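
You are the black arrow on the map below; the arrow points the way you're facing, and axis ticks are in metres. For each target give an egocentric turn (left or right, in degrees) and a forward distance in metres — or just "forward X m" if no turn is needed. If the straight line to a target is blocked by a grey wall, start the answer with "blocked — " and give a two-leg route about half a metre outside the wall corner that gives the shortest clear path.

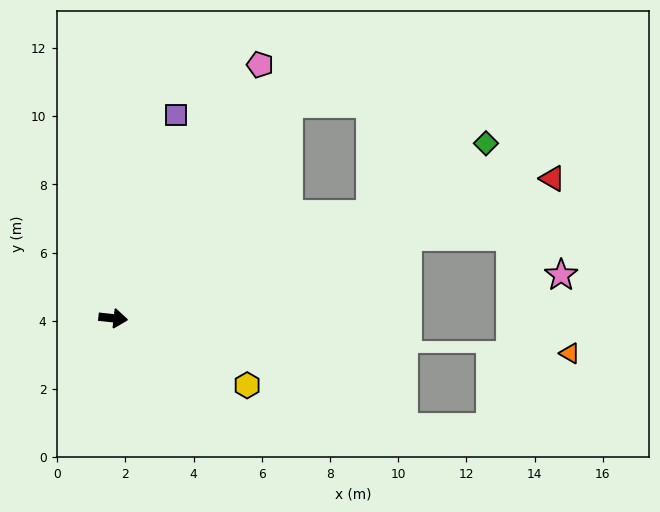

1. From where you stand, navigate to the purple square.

turn left 79°, forward 6.2 m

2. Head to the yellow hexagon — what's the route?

turn right 20°, forward 4.4 m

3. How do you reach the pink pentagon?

turn left 66°, forward 8.6 m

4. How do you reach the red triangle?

turn left 24°, forward 13.5 m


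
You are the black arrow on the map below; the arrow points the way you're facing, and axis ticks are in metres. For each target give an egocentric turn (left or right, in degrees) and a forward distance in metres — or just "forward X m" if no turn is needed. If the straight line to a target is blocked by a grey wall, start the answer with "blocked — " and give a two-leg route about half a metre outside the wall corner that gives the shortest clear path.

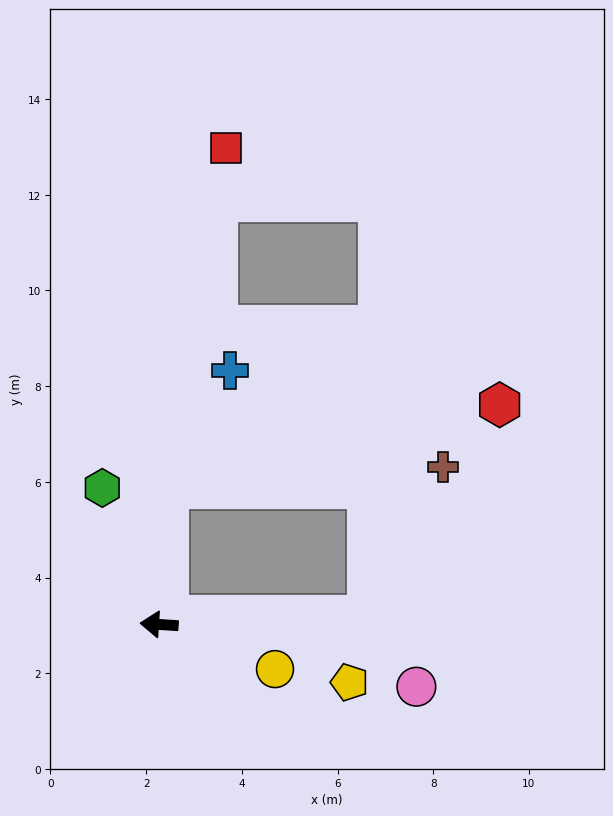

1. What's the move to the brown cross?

blocked — turn right 174°, forward 4.4 m, then turn left 61°, forward 3.5 m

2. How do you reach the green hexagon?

turn right 64°, forward 3.1 m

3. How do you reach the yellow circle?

turn left 163°, forward 2.6 m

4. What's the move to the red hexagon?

blocked — turn right 90°, forward 2.9 m, then turn right 72°, forward 7.1 m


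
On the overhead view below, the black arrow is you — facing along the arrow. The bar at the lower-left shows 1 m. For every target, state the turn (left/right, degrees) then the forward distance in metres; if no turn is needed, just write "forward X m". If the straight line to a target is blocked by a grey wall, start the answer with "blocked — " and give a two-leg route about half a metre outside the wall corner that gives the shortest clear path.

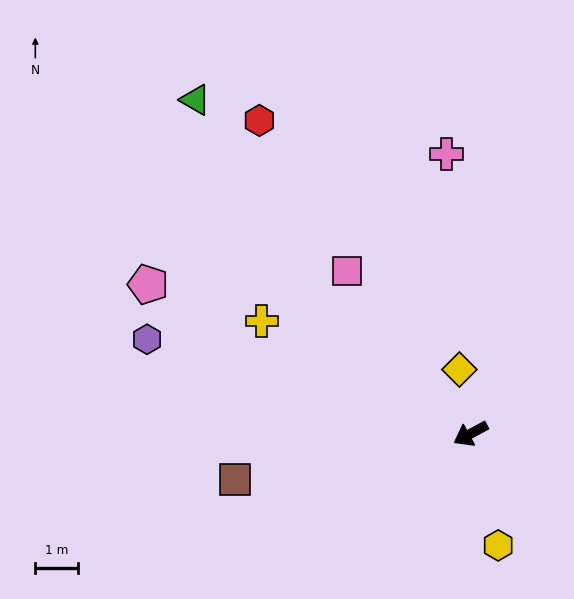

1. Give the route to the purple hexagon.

turn right 45°, forward 7.9 m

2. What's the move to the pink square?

turn right 81°, forward 4.8 m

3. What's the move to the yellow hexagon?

turn left 75°, forward 2.7 m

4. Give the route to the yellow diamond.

turn right 108°, forward 1.5 m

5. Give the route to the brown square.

turn right 17°, forward 5.6 m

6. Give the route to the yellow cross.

turn right 57°, forward 5.6 m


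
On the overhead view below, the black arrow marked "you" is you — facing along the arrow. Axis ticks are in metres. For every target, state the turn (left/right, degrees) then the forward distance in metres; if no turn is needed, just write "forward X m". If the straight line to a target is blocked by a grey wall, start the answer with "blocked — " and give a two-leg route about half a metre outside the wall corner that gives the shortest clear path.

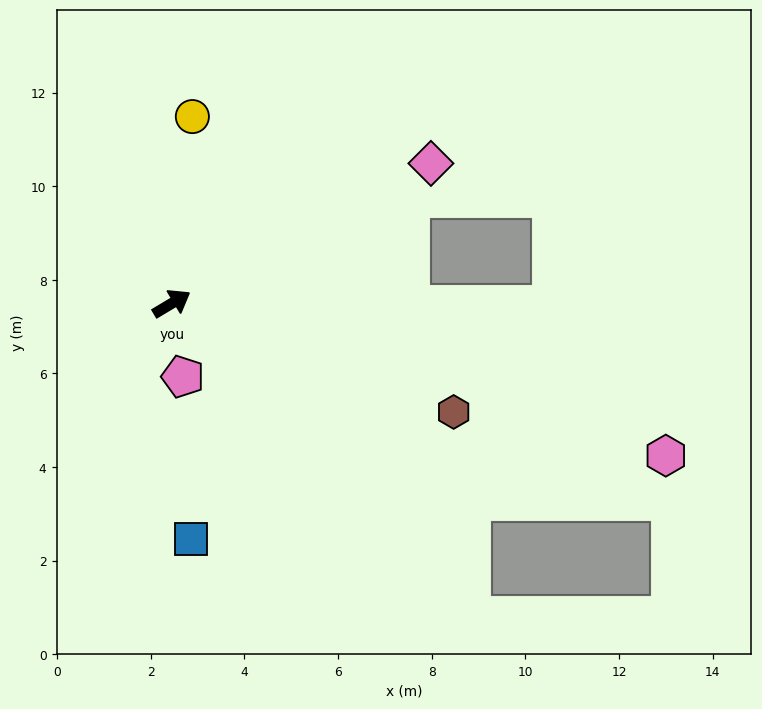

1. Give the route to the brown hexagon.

turn right 52°, forward 6.5 m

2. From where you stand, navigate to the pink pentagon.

turn right 112°, forward 1.6 m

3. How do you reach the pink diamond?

turn right 3°, forward 6.3 m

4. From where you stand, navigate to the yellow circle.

turn left 53°, forward 4.0 m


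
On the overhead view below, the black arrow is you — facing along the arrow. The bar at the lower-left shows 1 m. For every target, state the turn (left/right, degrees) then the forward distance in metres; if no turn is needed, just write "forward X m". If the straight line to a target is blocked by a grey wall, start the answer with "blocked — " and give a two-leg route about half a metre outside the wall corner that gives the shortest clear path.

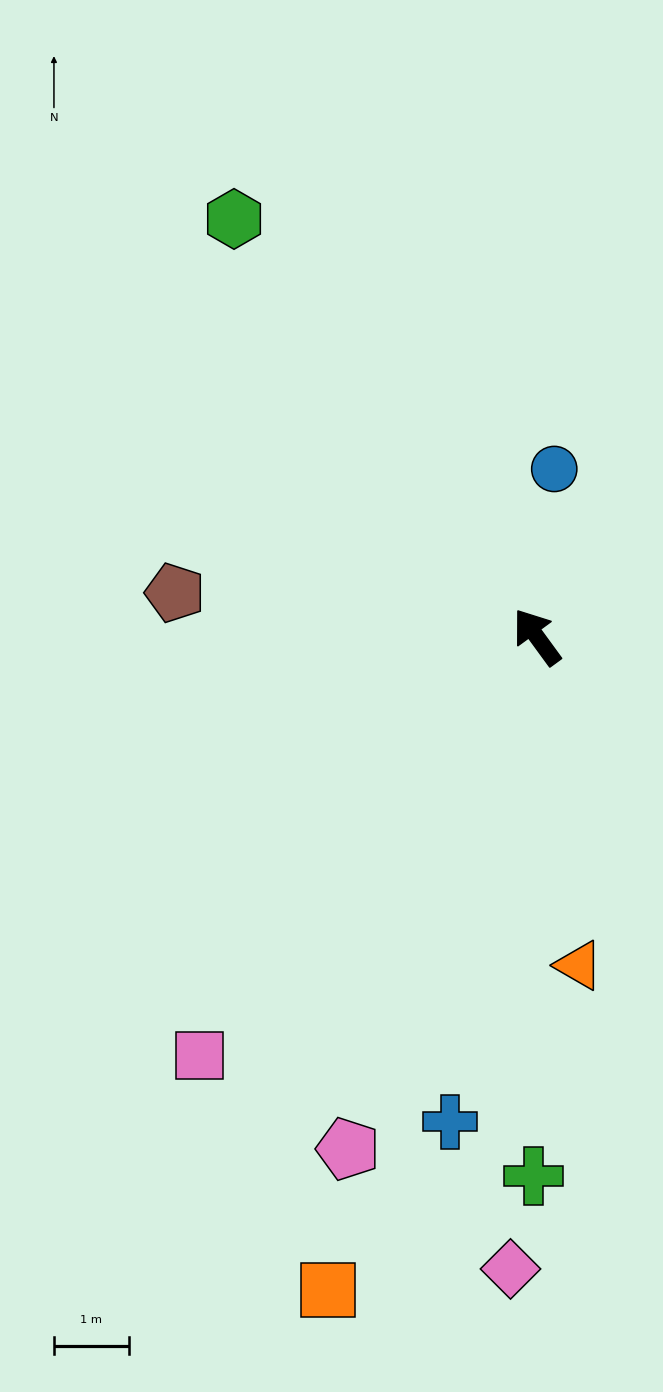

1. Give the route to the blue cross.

turn left 134°, forward 6.6 m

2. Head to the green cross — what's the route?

turn left 144°, forward 7.2 m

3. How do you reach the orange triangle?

turn left 151°, forward 4.4 m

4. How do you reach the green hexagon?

forward 6.9 m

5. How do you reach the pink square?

turn left 105°, forward 7.2 m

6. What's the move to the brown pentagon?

turn left 47°, forward 4.9 m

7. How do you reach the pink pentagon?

turn left 124°, forward 7.3 m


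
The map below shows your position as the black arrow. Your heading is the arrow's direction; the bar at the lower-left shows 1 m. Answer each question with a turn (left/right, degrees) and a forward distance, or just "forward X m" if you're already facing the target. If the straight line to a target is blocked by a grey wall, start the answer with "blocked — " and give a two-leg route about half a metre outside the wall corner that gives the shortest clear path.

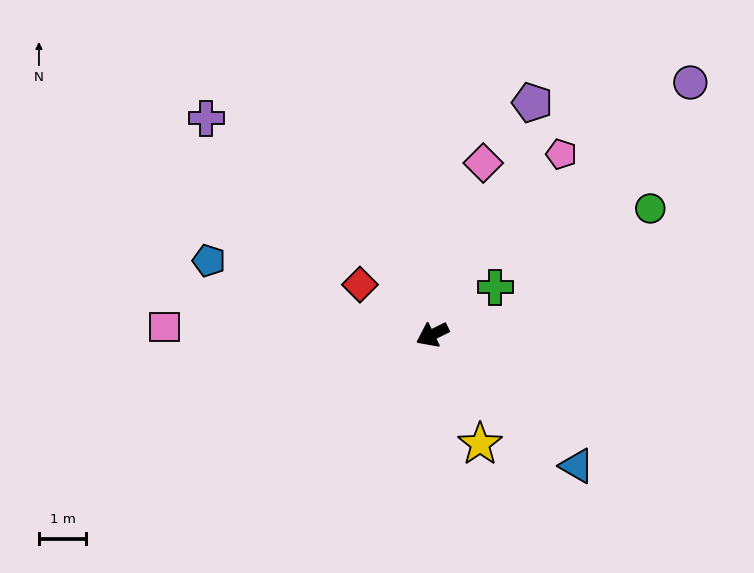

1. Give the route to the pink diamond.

turn right 133°, forward 3.8 m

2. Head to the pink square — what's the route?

turn right 28°, forward 5.7 m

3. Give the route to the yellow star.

turn left 87°, forward 2.5 m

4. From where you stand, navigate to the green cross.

turn right 169°, forward 1.7 m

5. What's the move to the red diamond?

turn right 61°, forward 1.9 m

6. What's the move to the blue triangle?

turn left 112°, forward 4.1 m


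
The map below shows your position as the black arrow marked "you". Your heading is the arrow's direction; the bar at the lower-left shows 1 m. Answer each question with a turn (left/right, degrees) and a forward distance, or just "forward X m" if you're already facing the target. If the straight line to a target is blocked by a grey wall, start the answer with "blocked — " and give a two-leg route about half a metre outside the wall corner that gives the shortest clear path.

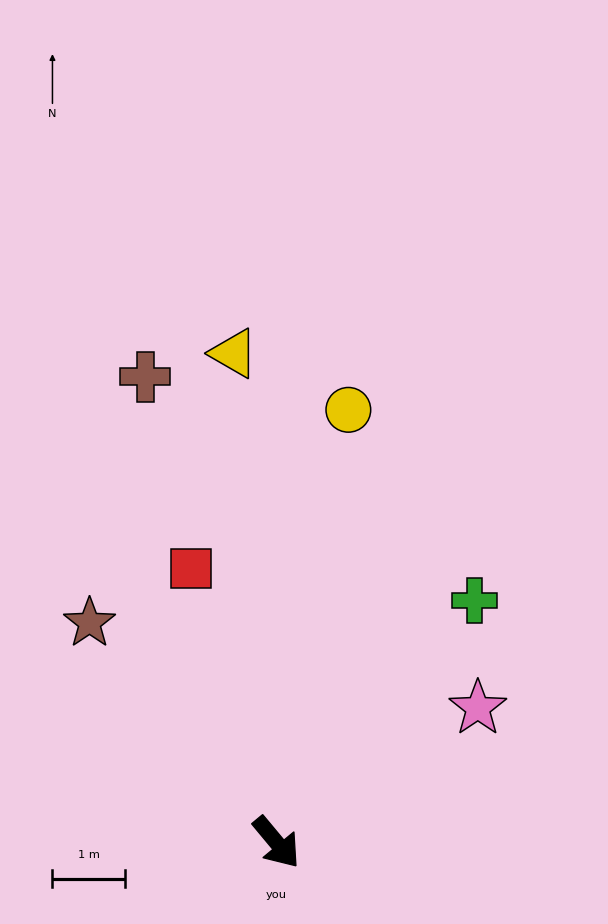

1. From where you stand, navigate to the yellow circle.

turn left 131°, forward 6.1 m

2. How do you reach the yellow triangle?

turn left 145°, forward 6.8 m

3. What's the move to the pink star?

turn left 84°, forward 3.4 m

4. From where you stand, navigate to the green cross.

turn left 101°, forward 4.3 m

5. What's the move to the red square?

turn left 158°, forward 4.0 m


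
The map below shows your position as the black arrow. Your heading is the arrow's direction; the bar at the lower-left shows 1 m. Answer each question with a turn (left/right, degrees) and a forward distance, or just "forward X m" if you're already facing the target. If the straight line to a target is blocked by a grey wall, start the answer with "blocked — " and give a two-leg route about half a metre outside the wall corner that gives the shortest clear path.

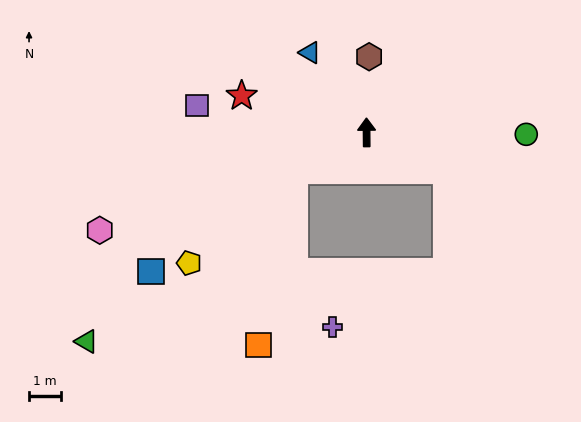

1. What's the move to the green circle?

turn right 91°, forward 5.0 m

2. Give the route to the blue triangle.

turn left 35°, forward 3.0 m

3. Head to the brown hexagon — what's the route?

turn right 2°, forward 2.4 m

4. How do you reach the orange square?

blocked — turn left 118°, forward 2.5 m, then turn left 50°, forward 5.6 m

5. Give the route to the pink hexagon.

turn left 110°, forward 8.9 m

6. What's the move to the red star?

turn left 73°, forward 4.1 m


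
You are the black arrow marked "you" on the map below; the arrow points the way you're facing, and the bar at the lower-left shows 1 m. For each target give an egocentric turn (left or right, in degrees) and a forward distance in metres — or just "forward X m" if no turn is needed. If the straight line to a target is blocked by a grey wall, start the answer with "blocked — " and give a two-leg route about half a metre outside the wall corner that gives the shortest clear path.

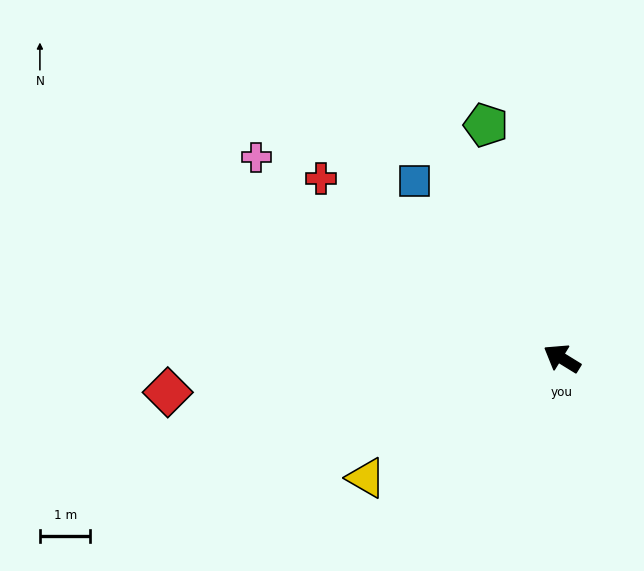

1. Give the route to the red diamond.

turn left 37°, forward 7.8 m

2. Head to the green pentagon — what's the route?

turn right 40°, forward 4.9 m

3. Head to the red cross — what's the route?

turn right 5°, forward 6.0 m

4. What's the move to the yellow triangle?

turn left 63°, forward 4.5 m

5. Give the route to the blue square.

turn right 19°, forward 4.6 m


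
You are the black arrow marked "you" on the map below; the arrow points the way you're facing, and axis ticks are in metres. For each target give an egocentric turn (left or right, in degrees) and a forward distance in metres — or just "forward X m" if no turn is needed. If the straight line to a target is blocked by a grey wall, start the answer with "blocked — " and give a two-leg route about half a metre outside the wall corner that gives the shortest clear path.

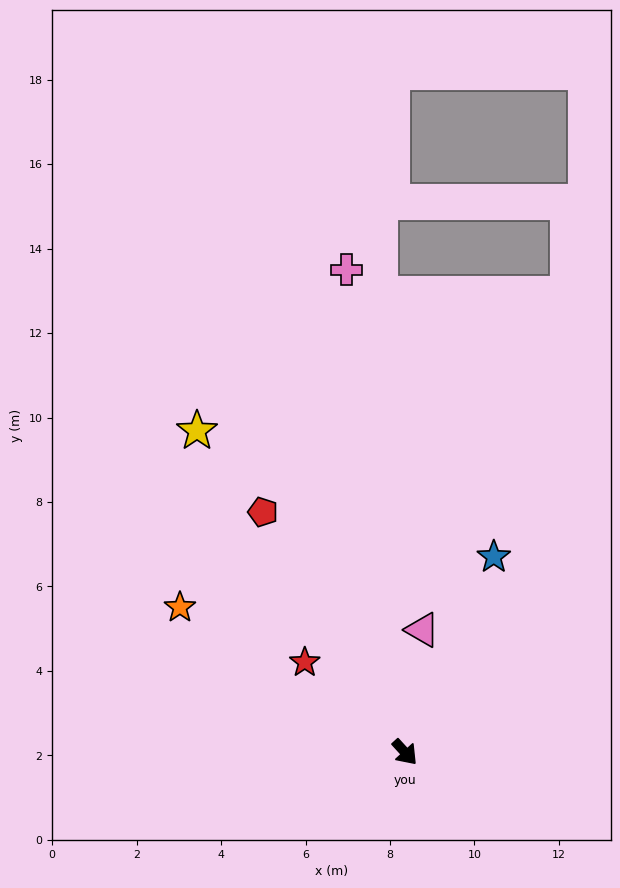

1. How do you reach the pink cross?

turn left 145°, forward 11.5 m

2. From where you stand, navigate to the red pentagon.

turn left 168°, forward 6.6 m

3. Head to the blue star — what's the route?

turn left 113°, forward 5.1 m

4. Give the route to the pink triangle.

turn left 130°, forward 2.9 m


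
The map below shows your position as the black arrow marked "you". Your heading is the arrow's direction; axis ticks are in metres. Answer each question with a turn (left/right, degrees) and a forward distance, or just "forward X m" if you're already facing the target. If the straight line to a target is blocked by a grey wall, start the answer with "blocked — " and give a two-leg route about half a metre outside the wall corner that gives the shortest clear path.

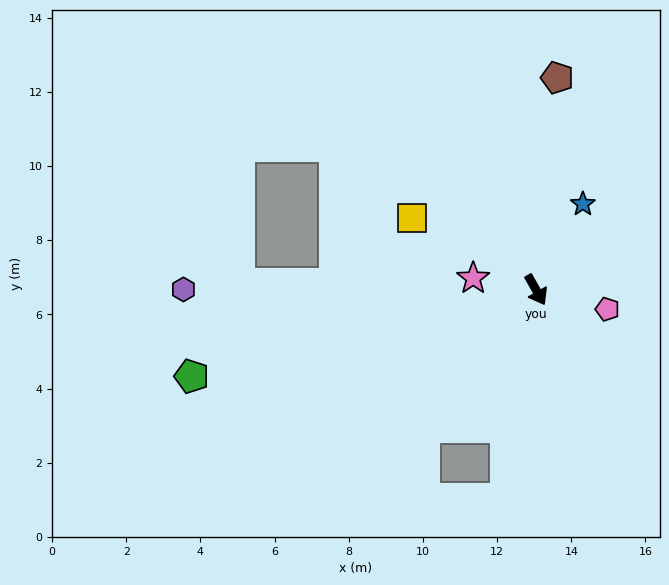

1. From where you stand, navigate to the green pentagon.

turn right 105°, forward 9.6 m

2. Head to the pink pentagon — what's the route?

turn left 45°, forward 2.0 m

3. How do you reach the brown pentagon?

turn left 145°, forward 5.7 m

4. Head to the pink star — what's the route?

turn right 130°, forward 1.7 m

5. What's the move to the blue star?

turn left 122°, forward 2.6 m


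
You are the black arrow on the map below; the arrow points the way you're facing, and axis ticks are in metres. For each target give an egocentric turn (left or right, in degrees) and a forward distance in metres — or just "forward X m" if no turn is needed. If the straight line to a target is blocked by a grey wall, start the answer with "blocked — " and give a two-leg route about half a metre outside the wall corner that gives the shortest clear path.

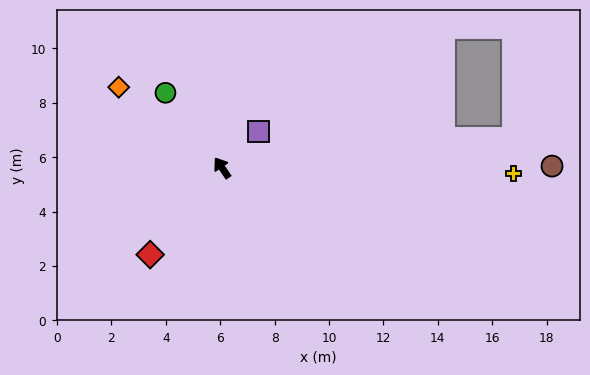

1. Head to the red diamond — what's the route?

turn left 106°, forward 4.1 m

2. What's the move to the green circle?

turn left 3°, forward 3.5 m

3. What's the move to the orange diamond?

turn left 18°, forward 4.8 m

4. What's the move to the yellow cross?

turn right 125°, forward 10.7 m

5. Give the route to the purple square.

turn right 79°, forward 1.9 m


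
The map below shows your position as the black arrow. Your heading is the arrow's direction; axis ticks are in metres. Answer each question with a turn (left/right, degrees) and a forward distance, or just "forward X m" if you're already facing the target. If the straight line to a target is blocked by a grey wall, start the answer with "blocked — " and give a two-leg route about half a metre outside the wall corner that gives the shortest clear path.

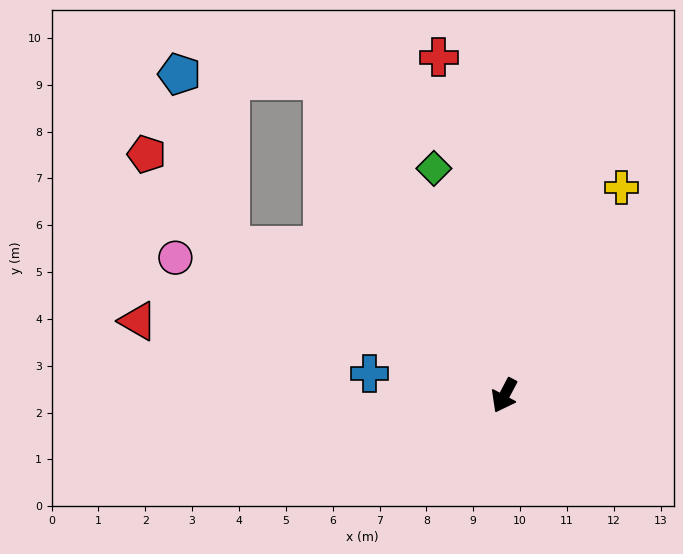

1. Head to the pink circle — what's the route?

turn right 85°, forward 7.6 m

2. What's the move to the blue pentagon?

blocked — turn right 91°, forward 6.7 m, then turn right 45°, forward 3.8 m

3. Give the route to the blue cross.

turn right 71°, forward 2.9 m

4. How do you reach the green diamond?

turn right 135°, forward 5.1 m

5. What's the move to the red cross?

turn right 141°, forward 7.4 m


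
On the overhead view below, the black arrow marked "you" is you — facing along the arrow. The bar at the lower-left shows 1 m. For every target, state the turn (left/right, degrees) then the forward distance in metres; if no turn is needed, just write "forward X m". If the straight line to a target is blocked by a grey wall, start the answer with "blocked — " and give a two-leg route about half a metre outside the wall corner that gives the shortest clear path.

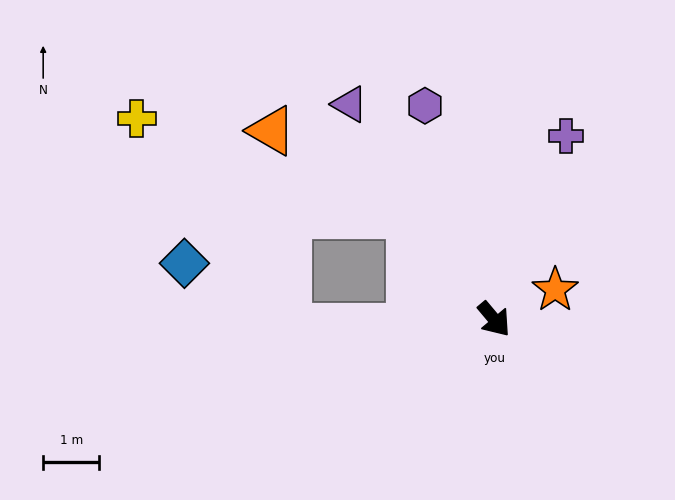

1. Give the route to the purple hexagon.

turn left 158°, forward 4.0 m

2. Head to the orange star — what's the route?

turn left 76°, forward 1.2 m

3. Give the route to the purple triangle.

turn left 174°, forward 4.6 m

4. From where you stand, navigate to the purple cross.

turn left 119°, forward 3.5 m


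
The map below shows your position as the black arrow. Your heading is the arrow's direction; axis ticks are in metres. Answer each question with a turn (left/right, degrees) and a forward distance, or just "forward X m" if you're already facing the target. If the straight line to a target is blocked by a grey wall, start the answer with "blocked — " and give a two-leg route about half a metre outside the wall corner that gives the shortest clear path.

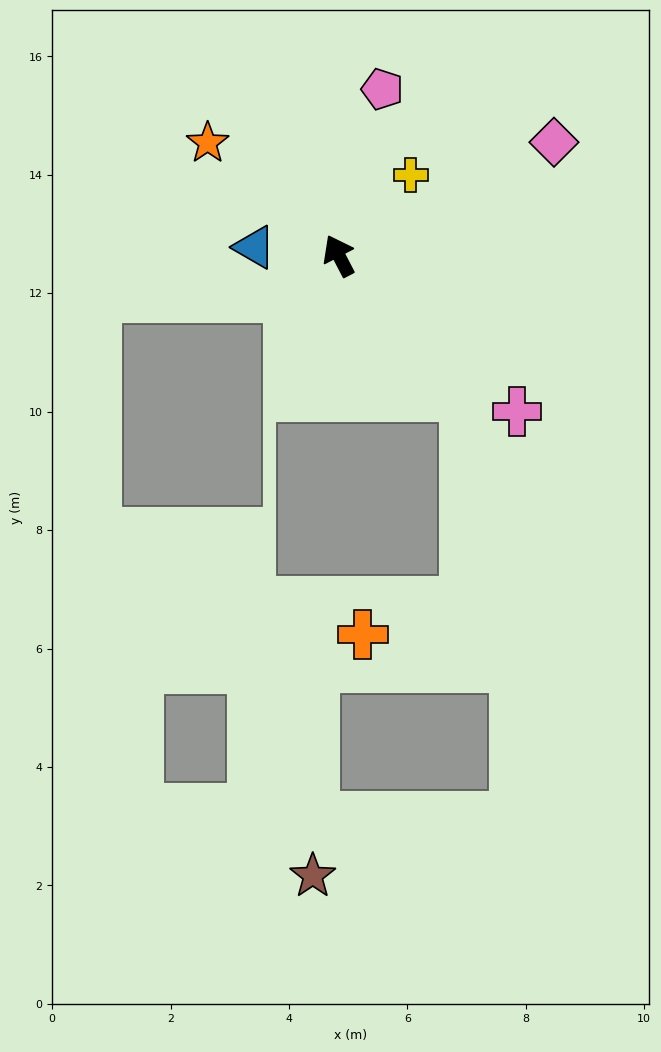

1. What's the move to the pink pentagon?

turn right 42°, forward 2.9 m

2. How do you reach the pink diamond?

turn right 90°, forward 4.1 m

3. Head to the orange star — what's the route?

turn left 22°, forward 2.9 m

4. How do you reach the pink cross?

turn right 159°, forward 4.0 m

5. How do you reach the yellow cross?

turn right 69°, forward 1.8 m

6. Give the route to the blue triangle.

turn left 57°, forward 1.4 m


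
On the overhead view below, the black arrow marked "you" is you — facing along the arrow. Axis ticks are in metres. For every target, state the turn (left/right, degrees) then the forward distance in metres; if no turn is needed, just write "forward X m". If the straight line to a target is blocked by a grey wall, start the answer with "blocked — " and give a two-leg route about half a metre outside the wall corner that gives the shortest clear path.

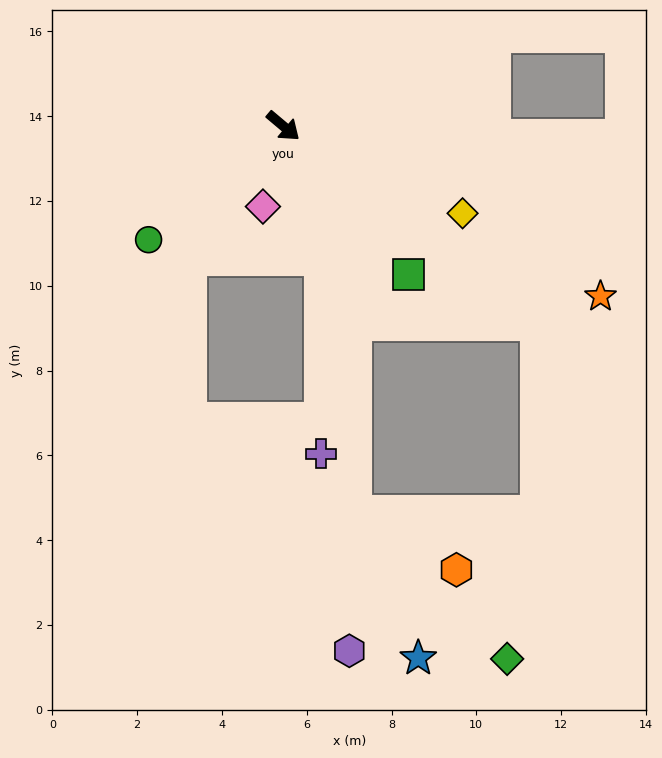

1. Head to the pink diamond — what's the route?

turn right 64°, forward 2.0 m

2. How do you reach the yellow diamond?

turn left 14°, forward 4.7 m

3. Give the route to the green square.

turn right 10°, forward 4.6 m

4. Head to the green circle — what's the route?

turn right 100°, forward 4.2 m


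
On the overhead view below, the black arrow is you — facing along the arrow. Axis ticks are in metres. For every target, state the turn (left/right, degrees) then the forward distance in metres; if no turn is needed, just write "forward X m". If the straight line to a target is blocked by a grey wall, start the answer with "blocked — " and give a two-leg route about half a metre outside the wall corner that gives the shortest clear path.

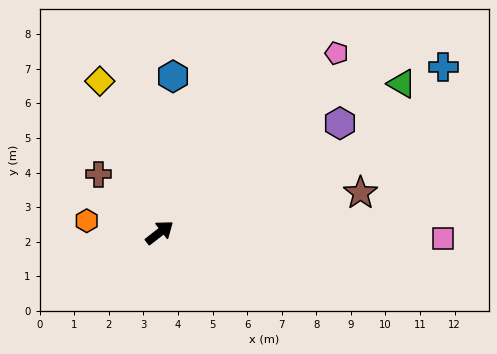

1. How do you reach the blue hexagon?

turn left 47°, forward 4.5 m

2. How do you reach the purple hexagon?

turn right 7°, forward 6.1 m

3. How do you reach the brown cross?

turn left 98°, forward 2.4 m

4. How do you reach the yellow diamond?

turn left 74°, forward 4.7 m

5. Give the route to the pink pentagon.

turn left 8°, forward 7.3 m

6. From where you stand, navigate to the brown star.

turn right 27°, forward 5.9 m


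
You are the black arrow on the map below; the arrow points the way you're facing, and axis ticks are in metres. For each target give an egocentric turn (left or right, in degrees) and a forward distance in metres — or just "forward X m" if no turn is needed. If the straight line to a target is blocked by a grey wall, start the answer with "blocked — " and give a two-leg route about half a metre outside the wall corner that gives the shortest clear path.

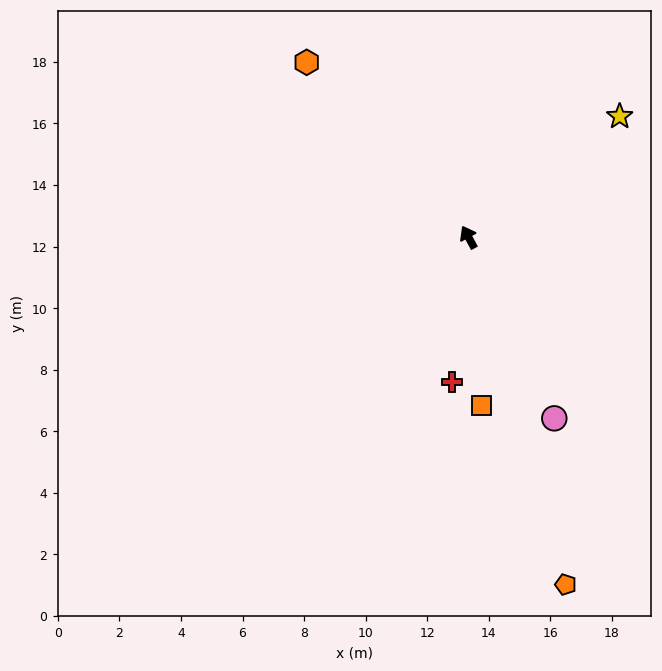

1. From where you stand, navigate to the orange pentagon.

turn left 167°, forward 11.7 m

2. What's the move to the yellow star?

turn right 80°, forward 6.3 m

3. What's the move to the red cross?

turn left 145°, forward 4.7 m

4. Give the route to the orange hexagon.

turn left 14°, forward 7.7 m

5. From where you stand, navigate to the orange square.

turn left 156°, forward 5.5 m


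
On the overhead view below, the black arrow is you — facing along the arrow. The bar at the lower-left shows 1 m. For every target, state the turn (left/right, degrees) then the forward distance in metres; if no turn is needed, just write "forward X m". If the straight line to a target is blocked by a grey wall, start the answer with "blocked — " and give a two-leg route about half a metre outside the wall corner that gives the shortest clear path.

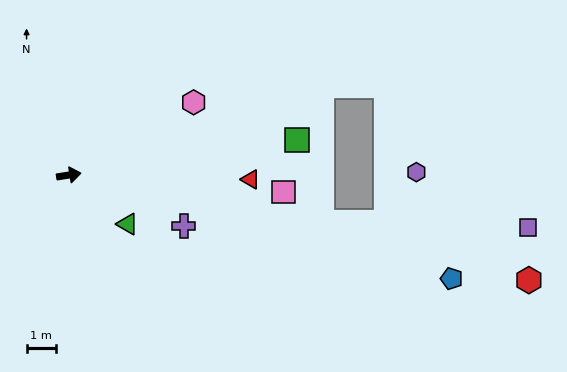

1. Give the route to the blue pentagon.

turn right 24°, forward 13.6 m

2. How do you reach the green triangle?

turn right 49°, forward 2.6 m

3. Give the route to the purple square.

blocked — turn right 19°, forward 8.9 m, then turn left 9°, forward 7.1 m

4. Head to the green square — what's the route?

forward 7.9 m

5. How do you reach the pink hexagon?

turn left 21°, forward 5.0 m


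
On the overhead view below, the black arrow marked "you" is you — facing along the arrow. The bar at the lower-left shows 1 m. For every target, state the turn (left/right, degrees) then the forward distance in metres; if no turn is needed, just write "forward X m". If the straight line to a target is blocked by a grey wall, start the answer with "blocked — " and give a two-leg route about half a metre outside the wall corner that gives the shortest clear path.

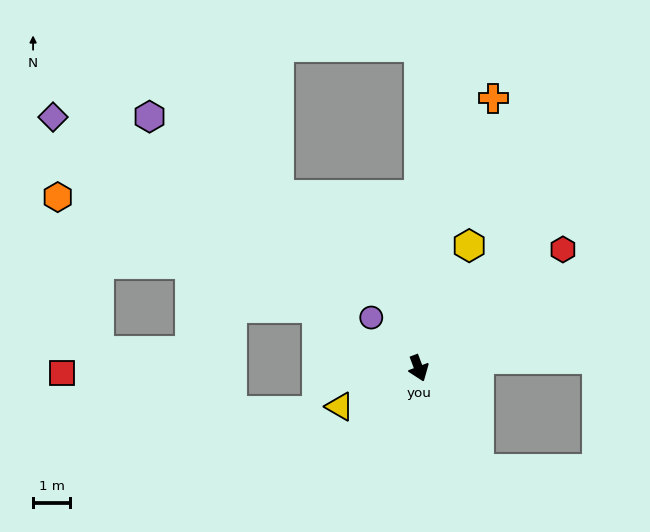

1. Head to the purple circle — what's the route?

turn right 158°, forward 1.9 m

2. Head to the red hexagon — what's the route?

turn left 109°, forward 5.0 m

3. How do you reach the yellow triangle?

turn right 85°, forward 2.4 m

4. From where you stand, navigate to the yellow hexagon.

turn left 137°, forward 3.6 m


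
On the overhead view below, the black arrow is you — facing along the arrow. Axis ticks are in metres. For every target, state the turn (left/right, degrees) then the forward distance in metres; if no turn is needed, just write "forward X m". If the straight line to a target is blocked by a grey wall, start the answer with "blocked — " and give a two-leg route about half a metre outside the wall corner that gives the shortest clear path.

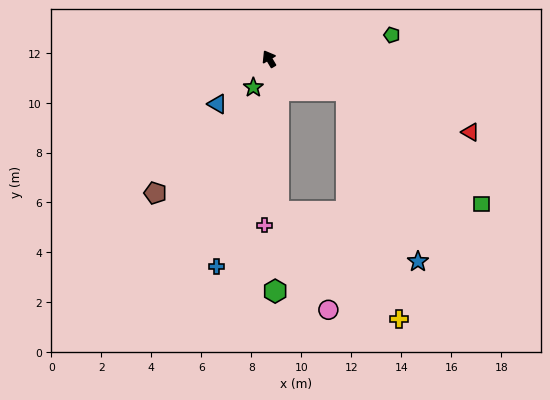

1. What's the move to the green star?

turn left 121°, forward 1.3 m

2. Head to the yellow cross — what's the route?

blocked — turn left 153°, forward 6.1 m, then turn left 45°, forward 6.5 m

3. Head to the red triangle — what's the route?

turn right 141°, forward 8.6 m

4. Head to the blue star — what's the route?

blocked — turn right 143°, forward 3.3 m, then turn right 45°, forward 7.4 m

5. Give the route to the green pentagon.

turn right 110°, forward 5.0 m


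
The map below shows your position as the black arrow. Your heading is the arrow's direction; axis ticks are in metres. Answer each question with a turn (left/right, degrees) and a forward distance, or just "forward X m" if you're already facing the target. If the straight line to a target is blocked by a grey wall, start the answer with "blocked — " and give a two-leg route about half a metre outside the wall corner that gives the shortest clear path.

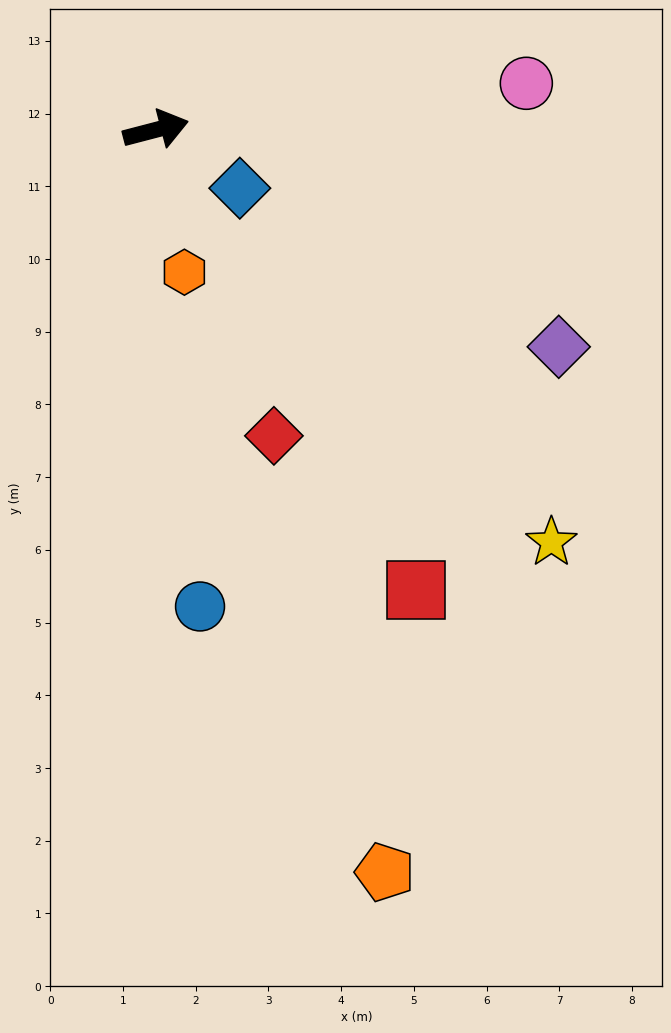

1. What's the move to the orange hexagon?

turn right 93°, forward 2.0 m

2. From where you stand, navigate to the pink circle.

turn right 7°, forward 5.1 m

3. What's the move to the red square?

turn right 75°, forward 7.3 m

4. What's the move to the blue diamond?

turn right 49°, forward 1.4 m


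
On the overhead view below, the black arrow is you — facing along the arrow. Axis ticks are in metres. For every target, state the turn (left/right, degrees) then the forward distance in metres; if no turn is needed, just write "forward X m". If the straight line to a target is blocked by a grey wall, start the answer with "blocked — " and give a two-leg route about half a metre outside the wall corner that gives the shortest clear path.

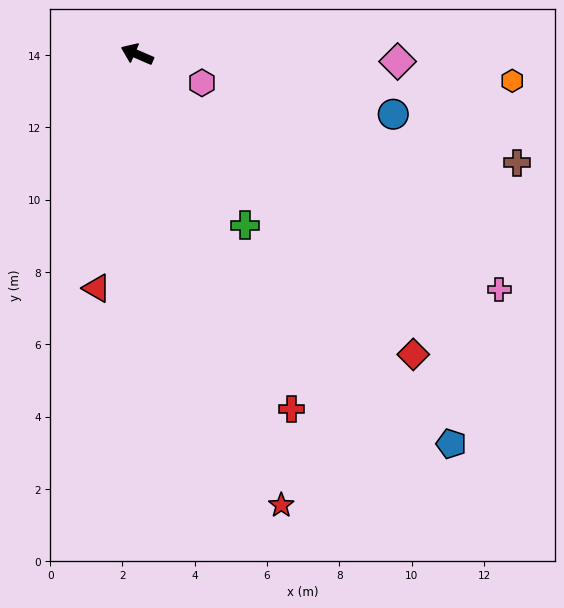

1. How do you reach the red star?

turn left 131°, forward 13.1 m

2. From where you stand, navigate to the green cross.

turn left 146°, forward 5.6 m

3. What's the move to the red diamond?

turn left 156°, forward 11.3 m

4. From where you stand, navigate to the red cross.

turn left 137°, forward 10.7 m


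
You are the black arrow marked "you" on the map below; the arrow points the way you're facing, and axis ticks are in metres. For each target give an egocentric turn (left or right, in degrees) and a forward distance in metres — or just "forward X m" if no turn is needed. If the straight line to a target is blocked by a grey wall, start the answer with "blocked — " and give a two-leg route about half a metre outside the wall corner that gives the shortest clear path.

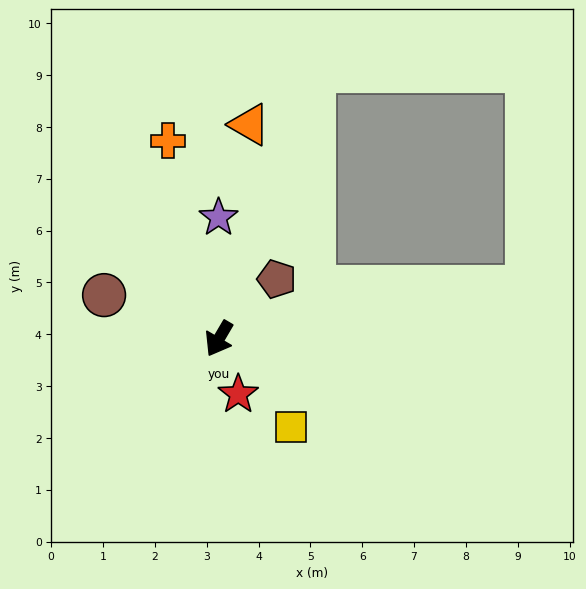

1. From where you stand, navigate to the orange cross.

turn right 135°, forward 3.9 m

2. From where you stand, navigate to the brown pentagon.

turn left 166°, forward 1.6 m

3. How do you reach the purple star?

turn right 149°, forward 2.3 m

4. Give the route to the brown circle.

turn right 80°, forward 2.4 m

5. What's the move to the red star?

turn left 50°, forward 1.1 m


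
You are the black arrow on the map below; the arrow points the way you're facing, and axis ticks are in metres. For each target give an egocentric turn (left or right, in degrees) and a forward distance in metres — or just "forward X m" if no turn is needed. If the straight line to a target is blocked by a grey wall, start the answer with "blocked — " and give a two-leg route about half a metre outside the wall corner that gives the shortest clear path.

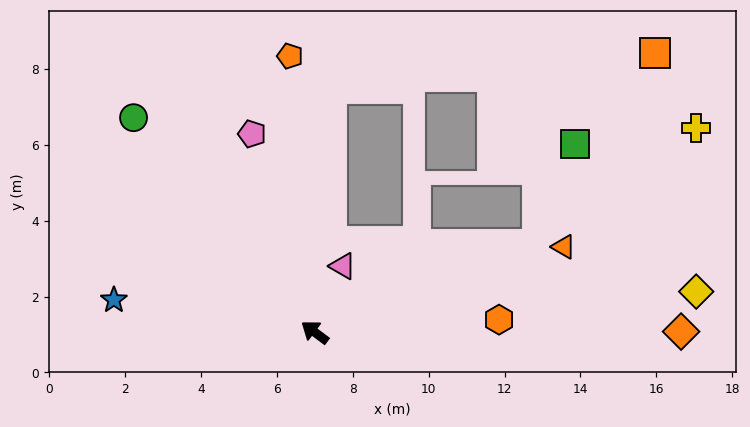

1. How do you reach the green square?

blocked — turn right 122°, forward 6.3 m, then turn left 49°, forward 2.8 m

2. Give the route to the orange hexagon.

turn right 139°, forward 4.9 m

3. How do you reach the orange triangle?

turn right 124°, forward 6.9 m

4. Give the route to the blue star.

turn left 28°, forward 5.4 m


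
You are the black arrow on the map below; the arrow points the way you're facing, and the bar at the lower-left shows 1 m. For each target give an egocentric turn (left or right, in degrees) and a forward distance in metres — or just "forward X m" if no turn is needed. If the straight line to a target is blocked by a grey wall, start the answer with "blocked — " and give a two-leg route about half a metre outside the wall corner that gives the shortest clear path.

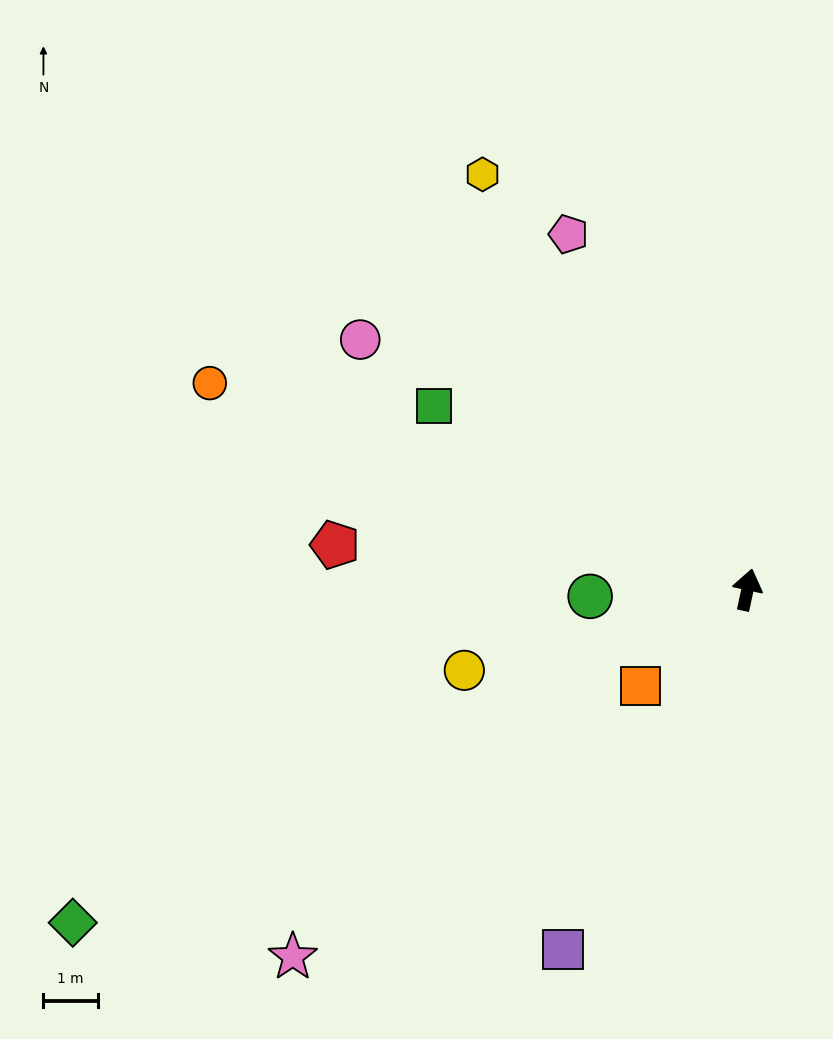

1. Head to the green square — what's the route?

turn left 72°, forward 6.7 m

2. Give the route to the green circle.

turn left 105°, forward 2.9 m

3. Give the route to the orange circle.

turn left 81°, forward 10.7 m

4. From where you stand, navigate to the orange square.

turn left 144°, forward 2.7 m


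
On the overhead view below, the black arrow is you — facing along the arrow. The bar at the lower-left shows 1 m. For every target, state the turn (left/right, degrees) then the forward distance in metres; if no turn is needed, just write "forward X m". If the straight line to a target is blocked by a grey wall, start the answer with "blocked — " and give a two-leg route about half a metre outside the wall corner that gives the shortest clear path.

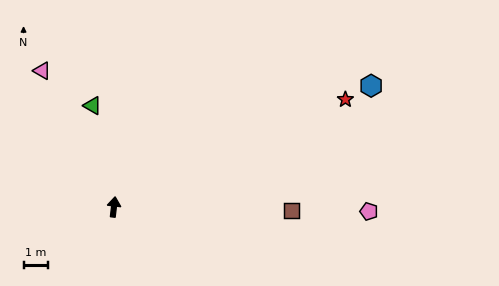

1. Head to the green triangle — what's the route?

turn left 19°, forward 4.2 m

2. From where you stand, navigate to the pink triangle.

turn left 34°, forward 6.3 m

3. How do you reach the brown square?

turn right 84°, forward 7.3 m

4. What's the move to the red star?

turn right 58°, forward 10.4 m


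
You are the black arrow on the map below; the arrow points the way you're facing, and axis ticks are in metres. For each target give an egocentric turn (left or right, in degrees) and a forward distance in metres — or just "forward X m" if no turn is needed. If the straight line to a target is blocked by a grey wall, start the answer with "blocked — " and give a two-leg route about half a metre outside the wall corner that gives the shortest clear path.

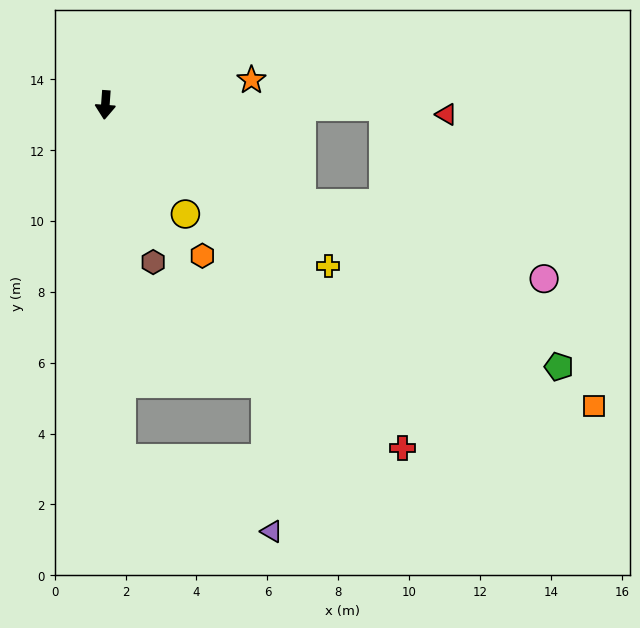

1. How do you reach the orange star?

turn left 104°, forward 4.2 m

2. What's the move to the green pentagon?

turn left 64°, forward 14.8 m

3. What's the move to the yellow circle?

turn left 40°, forward 3.8 m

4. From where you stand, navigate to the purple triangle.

blocked — turn left 7°, forward 10.0 m, then turn left 62°, forward 4.7 m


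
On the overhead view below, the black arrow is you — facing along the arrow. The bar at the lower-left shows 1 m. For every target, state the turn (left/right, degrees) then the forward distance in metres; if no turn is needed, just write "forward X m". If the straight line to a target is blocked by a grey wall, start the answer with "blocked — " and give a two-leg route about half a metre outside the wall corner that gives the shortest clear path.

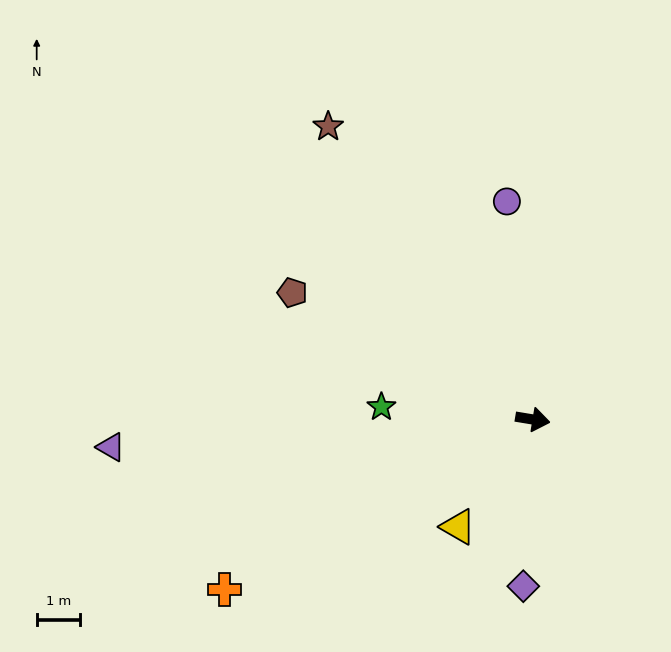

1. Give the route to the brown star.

turn left 134°, forward 8.2 m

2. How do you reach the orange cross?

turn right 142°, forward 8.0 m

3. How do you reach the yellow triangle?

turn right 115°, forward 3.0 m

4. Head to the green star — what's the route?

turn right 175°, forward 3.5 m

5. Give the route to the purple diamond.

turn right 84°, forward 3.8 m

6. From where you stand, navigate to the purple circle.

turn left 106°, forward 5.0 m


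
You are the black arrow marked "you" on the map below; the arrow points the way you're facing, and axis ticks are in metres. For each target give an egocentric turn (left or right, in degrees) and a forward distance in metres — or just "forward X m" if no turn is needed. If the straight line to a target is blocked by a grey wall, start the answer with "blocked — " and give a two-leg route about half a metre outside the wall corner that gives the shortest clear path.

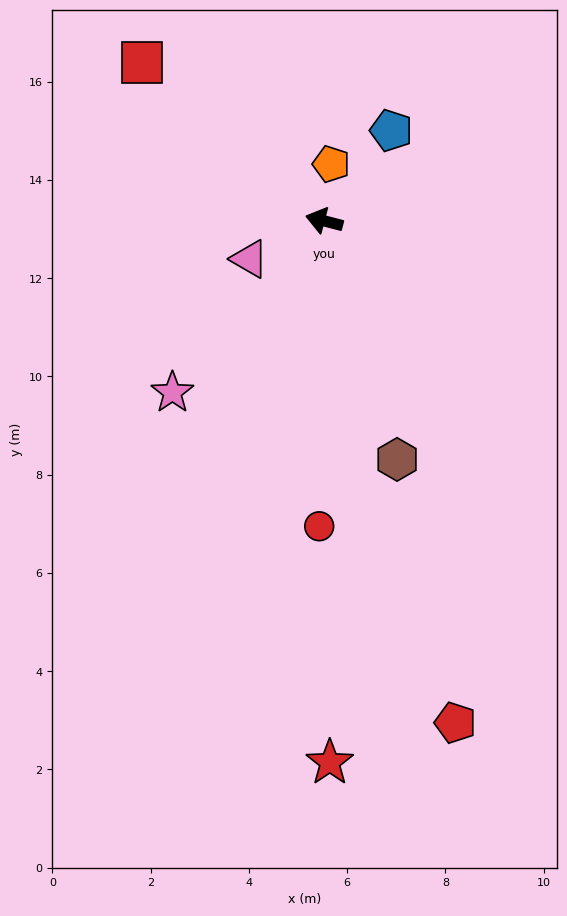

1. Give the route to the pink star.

turn left 63°, forward 4.7 m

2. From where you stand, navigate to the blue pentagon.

turn right 112°, forward 2.3 m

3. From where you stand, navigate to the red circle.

turn left 104°, forward 6.2 m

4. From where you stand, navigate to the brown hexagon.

turn left 122°, forward 5.1 m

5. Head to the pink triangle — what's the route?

turn left 42°, forward 1.7 m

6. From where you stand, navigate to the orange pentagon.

turn right 82°, forward 1.2 m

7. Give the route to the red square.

turn right 26°, forward 4.9 m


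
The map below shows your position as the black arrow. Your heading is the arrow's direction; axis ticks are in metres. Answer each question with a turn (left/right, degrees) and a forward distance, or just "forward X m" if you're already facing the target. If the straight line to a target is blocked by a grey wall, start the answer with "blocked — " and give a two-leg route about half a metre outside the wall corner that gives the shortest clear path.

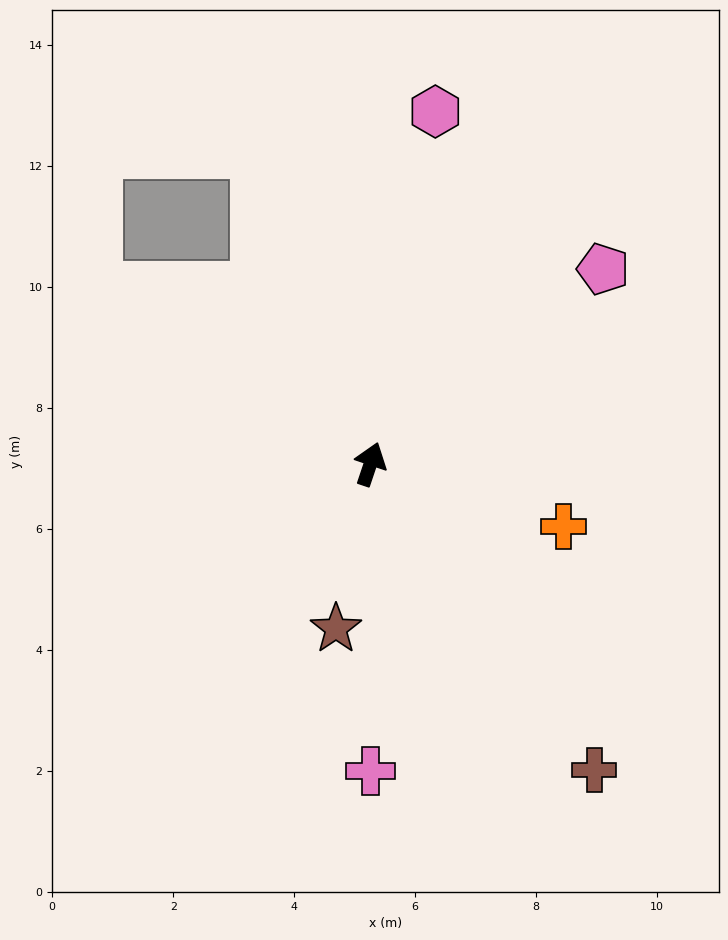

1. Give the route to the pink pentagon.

turn right 31°, forward 5.0 m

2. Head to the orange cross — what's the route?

turn right 89°, forward 3.4 m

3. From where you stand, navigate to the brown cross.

turn right 125°, forward 6.3 m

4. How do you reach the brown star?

turn right 173°, forward 2.8 m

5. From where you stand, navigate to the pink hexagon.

turn left 8°, forward 5.9 m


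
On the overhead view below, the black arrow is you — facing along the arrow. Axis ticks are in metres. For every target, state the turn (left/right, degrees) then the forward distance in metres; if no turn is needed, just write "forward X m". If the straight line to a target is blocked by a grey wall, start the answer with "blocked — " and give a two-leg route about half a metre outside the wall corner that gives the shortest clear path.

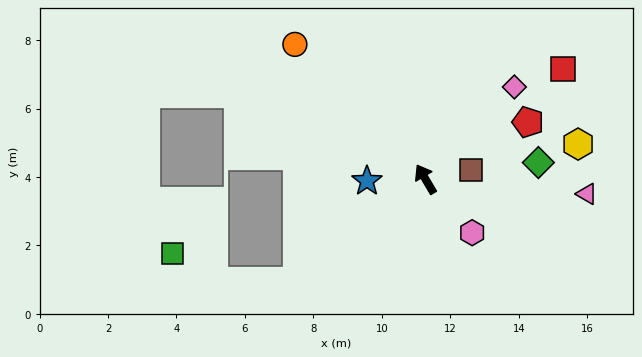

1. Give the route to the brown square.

turn right 110°, forward 1.4 m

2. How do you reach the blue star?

turn left 61°, forward 1.7 m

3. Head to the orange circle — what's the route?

turn left 14°, forward 5.5 m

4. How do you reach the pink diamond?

turn right 75°, forward 3.7 m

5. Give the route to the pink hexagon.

turn right 170°, forward 2.1 m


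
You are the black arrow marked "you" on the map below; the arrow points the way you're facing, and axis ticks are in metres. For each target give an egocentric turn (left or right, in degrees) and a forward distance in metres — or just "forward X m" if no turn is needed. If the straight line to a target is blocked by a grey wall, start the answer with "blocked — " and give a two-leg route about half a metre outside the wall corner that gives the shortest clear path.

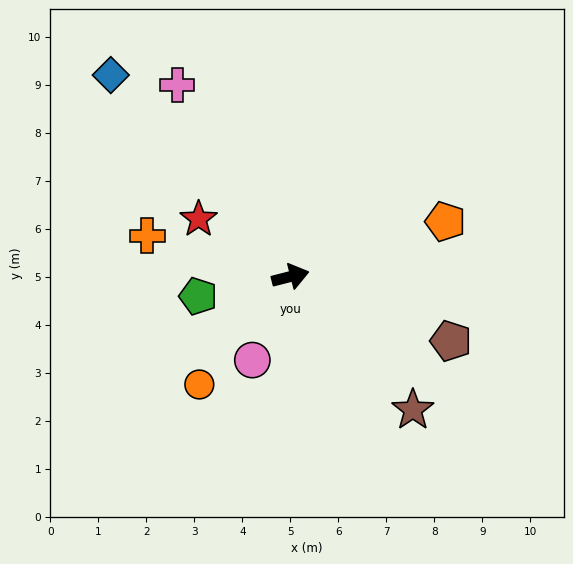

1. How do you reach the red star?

turn left 134°, forward 2.3 m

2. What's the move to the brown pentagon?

turn right 36°, forward 3.6 m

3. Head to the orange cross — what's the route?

turn left 150°, forward 3.1 m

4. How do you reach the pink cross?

turn left 106°, forward 4.6 m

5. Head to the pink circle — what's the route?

turn right 129°, forward 1.9 m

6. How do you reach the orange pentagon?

turn left 5°, forward 3.4 m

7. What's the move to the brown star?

turn right 62°, forward 3.8 m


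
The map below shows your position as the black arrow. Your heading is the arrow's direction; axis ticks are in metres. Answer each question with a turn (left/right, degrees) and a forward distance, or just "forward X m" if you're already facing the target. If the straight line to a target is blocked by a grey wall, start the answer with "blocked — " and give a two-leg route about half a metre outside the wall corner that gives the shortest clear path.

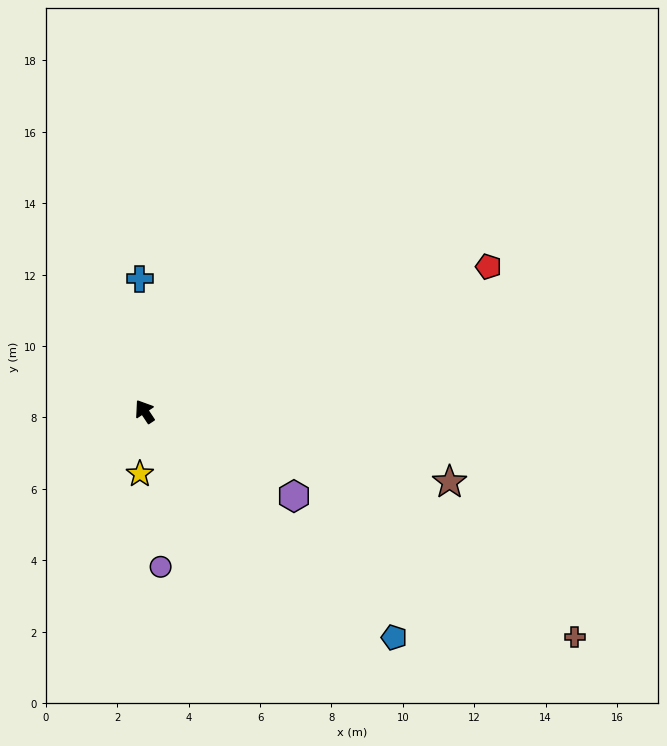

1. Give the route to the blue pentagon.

turn right 166°, forward 9.4 m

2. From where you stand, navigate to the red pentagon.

turn right 101°, forward 10.5 m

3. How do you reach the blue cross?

turn right 32°, forward 3.7 m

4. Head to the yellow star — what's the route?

turn left 142°, forward 1.8 m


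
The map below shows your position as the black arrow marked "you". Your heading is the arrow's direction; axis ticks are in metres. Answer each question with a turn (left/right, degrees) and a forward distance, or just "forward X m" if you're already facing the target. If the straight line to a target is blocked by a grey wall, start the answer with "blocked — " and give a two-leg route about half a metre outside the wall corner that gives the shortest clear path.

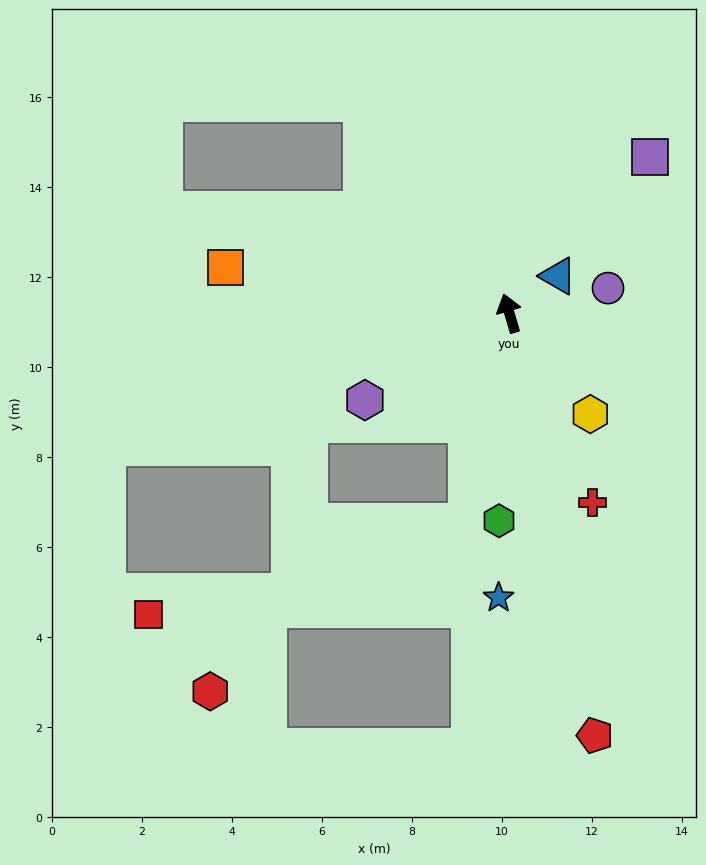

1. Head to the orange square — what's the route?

turn left 65°, forward 6.4 m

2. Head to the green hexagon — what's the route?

turn left 161°, forward 4.6 m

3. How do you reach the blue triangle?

turn right 69°, forward 1.4 m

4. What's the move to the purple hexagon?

turn left 105°, forward 3.7 m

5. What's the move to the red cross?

turn right 173°, forward 4.6 m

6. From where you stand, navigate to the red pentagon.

turn left 175°, forward 9.6 m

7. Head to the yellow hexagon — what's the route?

turn right 158°, forward 2.9 m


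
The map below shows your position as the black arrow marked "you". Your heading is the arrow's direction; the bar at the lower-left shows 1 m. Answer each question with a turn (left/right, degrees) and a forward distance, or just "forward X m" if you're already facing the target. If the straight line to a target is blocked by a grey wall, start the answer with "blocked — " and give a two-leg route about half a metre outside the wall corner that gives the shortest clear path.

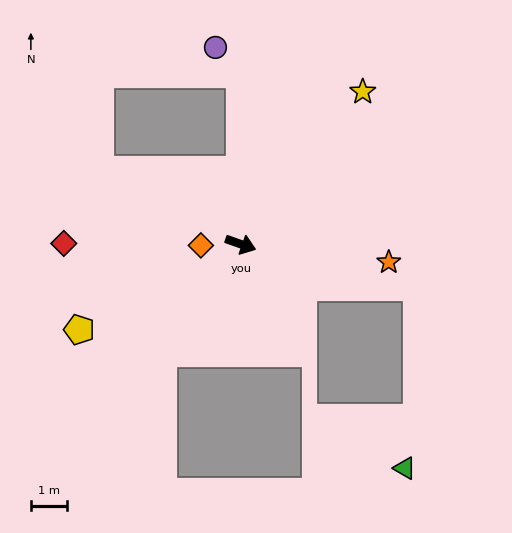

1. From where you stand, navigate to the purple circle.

blocked — turn left 109°, forward 4.7 m, then turn left 45°, forward 1.0 m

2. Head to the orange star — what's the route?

turn left 13°, forward 4.1 m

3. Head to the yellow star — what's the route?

turn left 71°, forward 5.4 m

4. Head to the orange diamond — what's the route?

turn right 159°, forward 1.1 m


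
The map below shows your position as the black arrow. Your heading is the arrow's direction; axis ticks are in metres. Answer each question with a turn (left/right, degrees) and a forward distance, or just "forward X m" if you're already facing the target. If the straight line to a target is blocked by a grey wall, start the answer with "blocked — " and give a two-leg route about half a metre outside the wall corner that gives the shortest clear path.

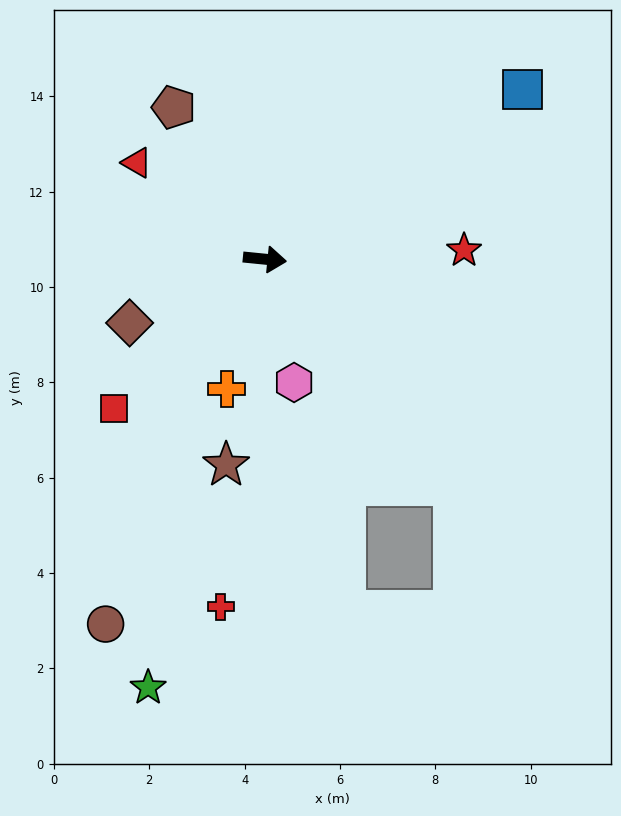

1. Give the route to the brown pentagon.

turn left 127°, forward 3.7 m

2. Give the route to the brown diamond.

turn right 149°, forward 3.1 m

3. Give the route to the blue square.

turn left 39°, forward 6.5 m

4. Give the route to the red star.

turn left 8°, forward 4.2 m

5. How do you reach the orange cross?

turn right 101°, forward 2.8 m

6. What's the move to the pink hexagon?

turn right 71°, forward 2.7 m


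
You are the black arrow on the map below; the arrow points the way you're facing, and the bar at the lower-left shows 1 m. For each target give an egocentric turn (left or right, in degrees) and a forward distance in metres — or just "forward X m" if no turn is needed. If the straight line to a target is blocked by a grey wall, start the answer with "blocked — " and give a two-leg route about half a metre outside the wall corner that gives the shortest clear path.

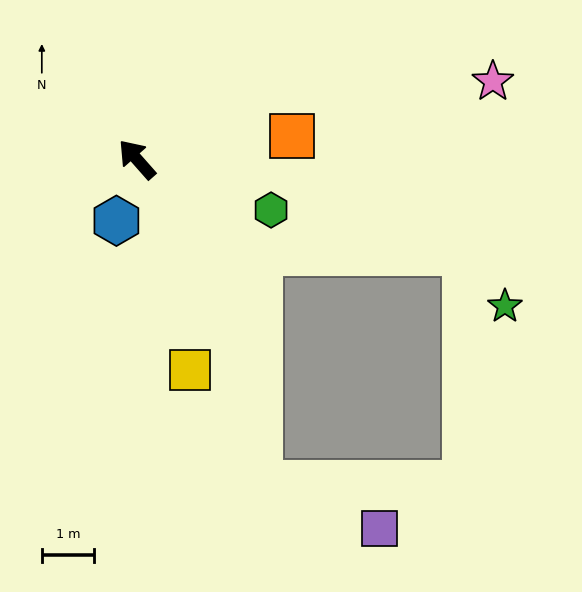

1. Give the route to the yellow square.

turn left 153°, forward 4.1 m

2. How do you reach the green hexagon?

turn right 152°, forward 2.7 m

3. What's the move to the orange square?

turn right 123°, forward 3.0 m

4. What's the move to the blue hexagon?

turn left 120°, forward 1.2 m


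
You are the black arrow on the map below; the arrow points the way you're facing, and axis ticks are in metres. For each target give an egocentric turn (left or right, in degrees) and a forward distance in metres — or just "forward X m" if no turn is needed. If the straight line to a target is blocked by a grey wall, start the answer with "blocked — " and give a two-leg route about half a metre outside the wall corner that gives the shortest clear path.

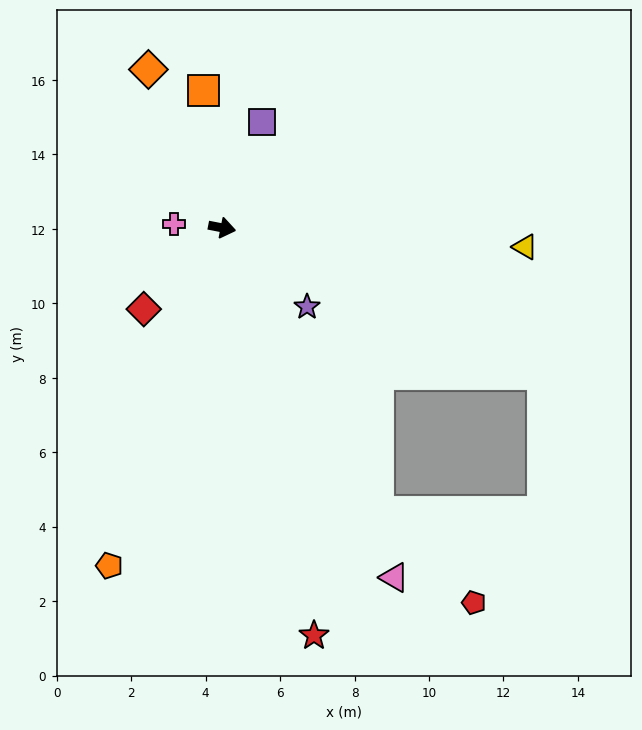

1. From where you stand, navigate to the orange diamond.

turn left 126°, forward 4.7 m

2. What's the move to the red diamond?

turn right 123°, forward 3.0 m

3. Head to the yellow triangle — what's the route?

turn left 7°, forward 8.2 m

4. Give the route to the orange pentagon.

turn right 97°, forward 9.6 m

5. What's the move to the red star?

turn right 66°, forward 11.2 m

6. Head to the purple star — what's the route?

turn right 32°, forward 3.1 m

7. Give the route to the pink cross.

turn right 174°, forward 1.3 m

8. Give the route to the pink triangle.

turn right 53°, forward 10.5 m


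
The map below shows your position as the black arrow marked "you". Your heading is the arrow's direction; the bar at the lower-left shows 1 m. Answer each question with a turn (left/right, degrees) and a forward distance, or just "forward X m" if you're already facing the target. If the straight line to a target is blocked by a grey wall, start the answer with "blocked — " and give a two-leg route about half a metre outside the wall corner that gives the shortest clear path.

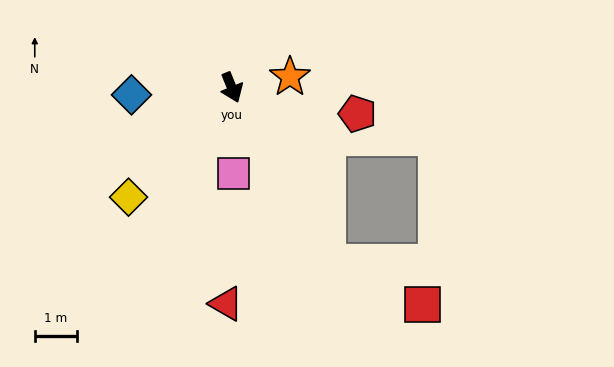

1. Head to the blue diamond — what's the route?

turn right 108°, forward 2.4 m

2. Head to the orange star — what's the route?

turn left 78°, forward 1.4 m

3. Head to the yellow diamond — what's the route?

turn right 66°, forward 3.6 m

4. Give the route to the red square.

blocked — turn left 7°, forward 4.7 m, then turn left 36°, forward 2.5 m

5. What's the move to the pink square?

turn right 21°, forward 2.0 m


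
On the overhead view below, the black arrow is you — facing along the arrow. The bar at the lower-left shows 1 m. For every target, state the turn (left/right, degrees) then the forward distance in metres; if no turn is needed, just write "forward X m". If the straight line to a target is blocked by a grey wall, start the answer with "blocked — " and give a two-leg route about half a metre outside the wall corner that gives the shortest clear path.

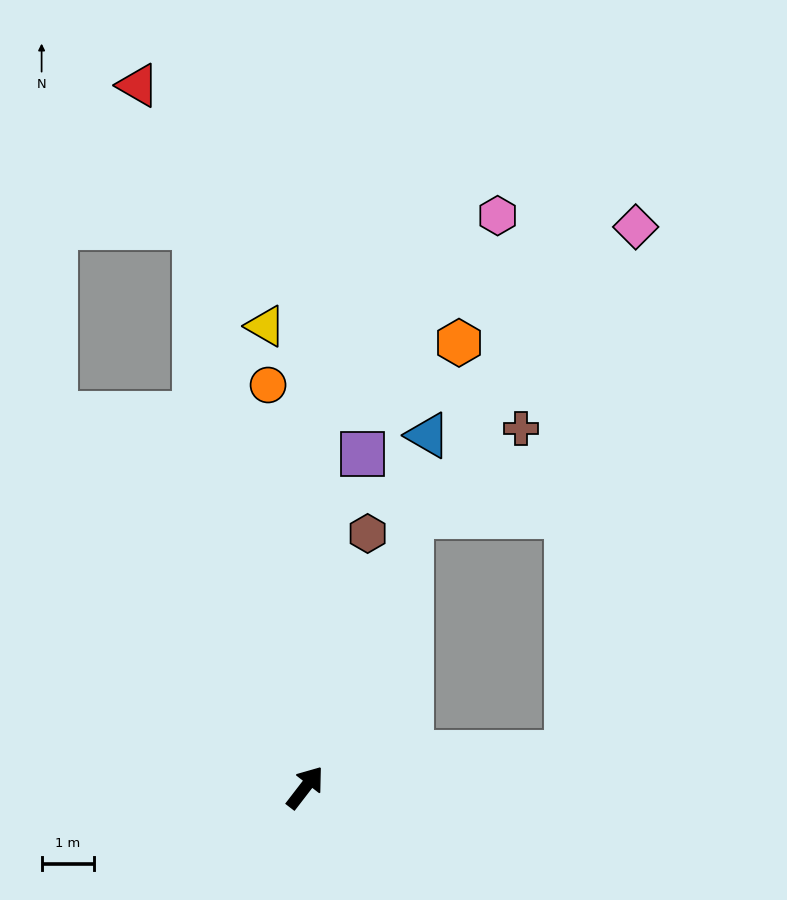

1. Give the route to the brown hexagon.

turn left 24°, forward 5.0 m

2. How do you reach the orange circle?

turn left 43°, forward 7.8 m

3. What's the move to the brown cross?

blocked — turn left 16°, forward 5.6 m, then turn right 30°, forward 2.7 m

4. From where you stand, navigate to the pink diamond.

blocked — turn left 16°, forward 5.6 m, then turn right 16°, forward 7.1 m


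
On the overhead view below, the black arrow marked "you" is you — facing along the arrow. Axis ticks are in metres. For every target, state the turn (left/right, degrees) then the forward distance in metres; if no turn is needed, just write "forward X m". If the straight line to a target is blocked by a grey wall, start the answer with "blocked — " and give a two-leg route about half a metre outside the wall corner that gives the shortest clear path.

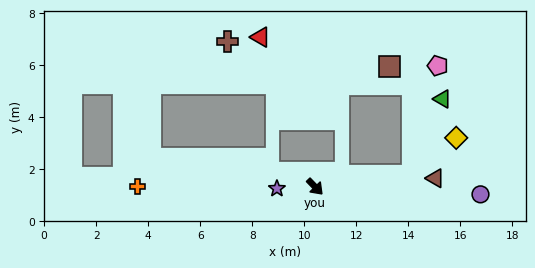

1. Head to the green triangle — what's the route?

blocked — turn left 53°, forward 3.8 m, then turn left 62°, forward 3.2 m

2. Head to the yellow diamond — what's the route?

blocked — turn left 53°, forward 3.8 m, then turn left 34°, forward 2.2 m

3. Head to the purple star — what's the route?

turn right 131°, forward 1.5 m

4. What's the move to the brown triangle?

turn left 50°, forward 4.6 m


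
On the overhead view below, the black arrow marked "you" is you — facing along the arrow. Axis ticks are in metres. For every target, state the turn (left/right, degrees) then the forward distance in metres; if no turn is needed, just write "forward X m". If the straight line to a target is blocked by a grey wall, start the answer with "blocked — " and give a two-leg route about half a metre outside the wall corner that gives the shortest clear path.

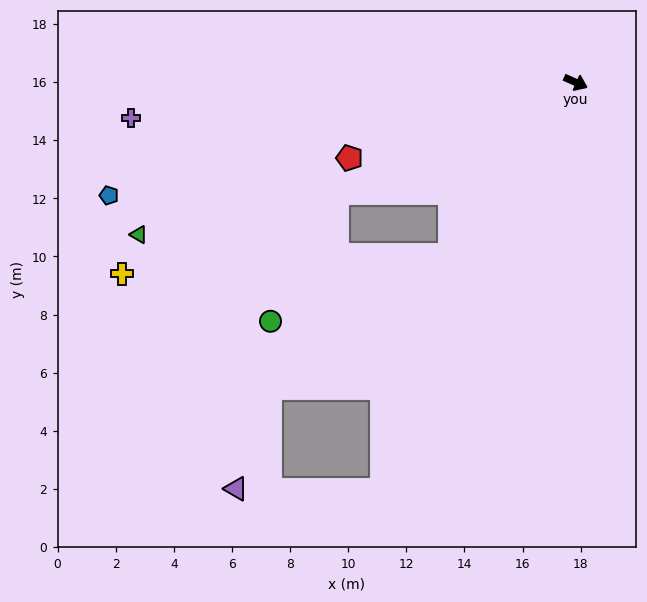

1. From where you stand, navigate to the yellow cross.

turn right 133°, forward 16.9 m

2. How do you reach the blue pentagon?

turn right 142°, forward 16.5 m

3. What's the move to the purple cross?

turn right 151°, forward 15.4 m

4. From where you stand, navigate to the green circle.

blocked — turn right 102°, forward 7.4 m, then turn right 34°, forward 6.6 m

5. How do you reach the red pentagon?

turn right 137°, forward 8.2 m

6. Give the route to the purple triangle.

blocked — turn right 91°, forward 15.5 m, then turn right 65°, forward 5.0 m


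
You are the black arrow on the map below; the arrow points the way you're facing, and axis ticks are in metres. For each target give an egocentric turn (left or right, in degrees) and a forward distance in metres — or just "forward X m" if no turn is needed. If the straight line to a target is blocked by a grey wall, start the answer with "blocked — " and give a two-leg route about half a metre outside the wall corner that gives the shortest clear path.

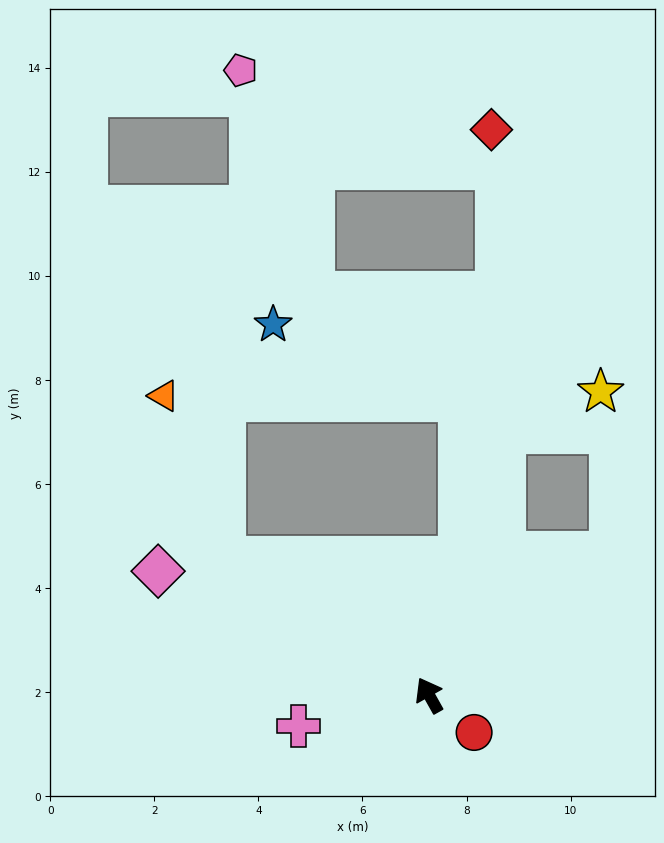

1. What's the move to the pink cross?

turn left 74°, forward 2.6 m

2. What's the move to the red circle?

turn right 159°, forward 1.1 m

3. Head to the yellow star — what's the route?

blocked — turn right 45°, forward 5.3 m, then turn right 52°, forward 2.0 m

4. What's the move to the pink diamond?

turn left 36°, forward 5.7 m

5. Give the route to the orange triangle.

blocked — turn left 27°, forward 4.7 m, then turn right 36°, forward 3.3 m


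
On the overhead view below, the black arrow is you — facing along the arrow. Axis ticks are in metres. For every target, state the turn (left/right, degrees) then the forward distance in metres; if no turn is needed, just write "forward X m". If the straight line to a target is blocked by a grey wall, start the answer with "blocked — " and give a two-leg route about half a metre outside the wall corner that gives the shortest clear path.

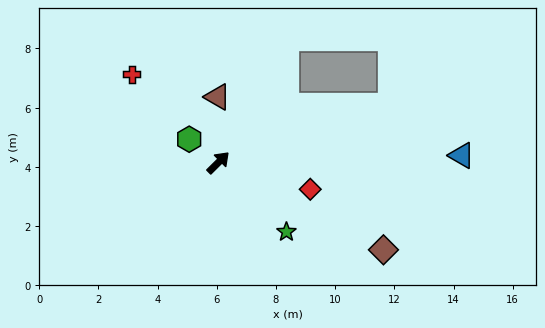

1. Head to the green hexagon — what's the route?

turn left 97°, forward 1.3 m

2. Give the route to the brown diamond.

turn right 73°, forward 6.3 m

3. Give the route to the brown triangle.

turn left 46°, forward 2.2 m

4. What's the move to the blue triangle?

turn right 43°, forward 8.2 m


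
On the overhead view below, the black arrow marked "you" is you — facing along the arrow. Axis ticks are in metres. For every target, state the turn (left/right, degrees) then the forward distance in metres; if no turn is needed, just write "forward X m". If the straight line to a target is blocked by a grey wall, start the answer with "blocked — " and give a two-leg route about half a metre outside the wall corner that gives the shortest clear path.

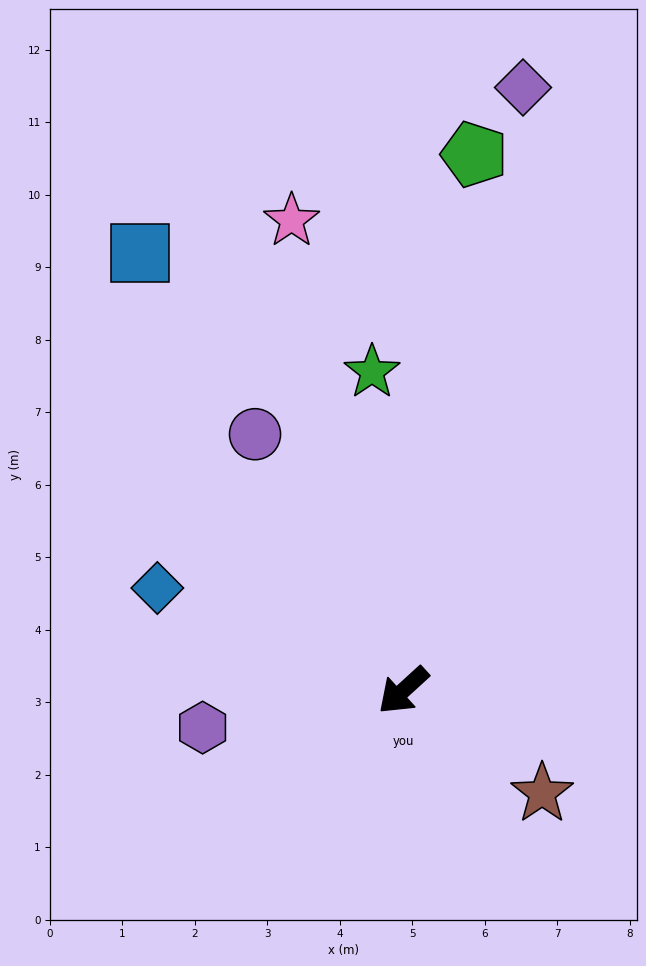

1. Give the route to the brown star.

turn left 101°, forward 2.4 m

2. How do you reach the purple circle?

turn right 102°, forward 4.1 m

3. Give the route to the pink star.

turn right 119°, forward 6.7 m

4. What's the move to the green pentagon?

turn right 140°, forward 7.5 m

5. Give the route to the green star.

turn right 127°, forward 4.4 m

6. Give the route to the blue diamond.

turn right 65°, forward 3.7 m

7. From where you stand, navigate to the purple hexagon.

turn right 32°, forward 2.8 m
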